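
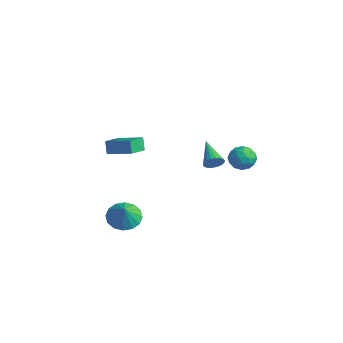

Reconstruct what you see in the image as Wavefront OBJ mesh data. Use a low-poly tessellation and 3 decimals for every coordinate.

v 1.367 1.899 -0.576
v 1.713 2.282 -0.214
v -0.147 2.501 0.236
v 1.662 2.434 -0.421
v 1.56 2.494 -0.655
v 1.425 2.451 -0.875
v 1.28 2.312 -1.044
v 1.15 2.103 -1.131
v 1.057 1.858 -1.123
v 1.018 1.62 -1.02
v 1.039 1.431 -0.84
v 1.117 1.322 -0.615
v 1.238 1.314 -0.383
v 1.381 1.406 -0.184
v 1.522 1.584 -0.053
v 1.636 1.817 -0.013
v 1.704 2.063 -0.07
v -0.83 -2.76 -4.334
v -0.164 -3.316 -4.907
v -0.21 -3.16 -3.226
v 0.064 -2.831 -4.86
v 0.053 -2.326 -4.671
v -0.195 -1.939 -4.392
v -0.614 -1.771 -4.098
v -1.09 -1.868 -3.866
v -1.496 -2.205 -3.76
v -1.724 -2.69 -3.807
v -1.713 -3.194 -3.996
v -1.464 -3.582 -4.275
v -1.046 -3.75 -4.569
v -0.57 -3.653 -4.801
v 0.239 -4.579 2.077
v -0.105 -4.428 2.862
v -0.265 -3.356 1.619
v -0.609 -3.204 2.404
v 1.549 -3.876 2.516
v 1.205 -3.724 3.301
v 1.045 -2.652 2.058
v 0.701 -2.501 2.843
v 1.008 4.77 -1.071
v 1.748 4.52 -1.482
v 0.872 3.46 -0.518
v 1.612 3.21 -0.929
v 1.651 3.786 -0.26
v 1.735 4.595 -0.602
v 0.885 3.385 -1.398
v 0.969 4.194 -1.74
v 1.672 3.664 -1.684
v 2.146 3.911 -0.981
v 0.474 4.069 -1.019
v 0.948 4.316 -0.316
v 1.39 4.76 -1.325
v 1.23 3.22 -0.675
v 1.253 3.558 -0.282
v 1.688 3.411 -0.523
v 1.382 4.805 -0.808
v 1.818 4.657 -1.05
v 1.761 4.226 -0.331
v 0.802 3.323 -0.95
v 1.238 3.175 -1.192
v 0.932 4.569 -1.477
v 1.367 4.422 -1.718
v 0.859 3.754 -1.669
v 1.78 4.11 -1.686
v 1.701 3.339 -1.36
v 1.273 3.442 -1.636
v 1.322 3.918 -1.837
v 2.059 4.255 -1.272
v 1.979 3.485 -0.947
v 2.002 3.824 -0.554
v 2.051 4.3 -0.755
v 2.014 3.752 -1.391
v 0.641 4.495 -1.053
v 0.561 3.725 -0.728
v 0.569 3.68 -1.245
v 0.618 4.156 -1.446
v 0.919 4.641 -0.64
v 0.84 3.87 -0.314
v 1.298 4.062 -0.163
v 1.347 4.538 -0.364
v 0.606 4.228 -0.609
f 2 1 4
f 2 4 3
f 4 1 5
f 4 5 3
f 5 1 6
f 5 6 3
f 6 1 7
f 6 7 3
f 7 1 8
f 7 8 3
f 8 1 9
f 8 9 3
f 9 1 10
f 9 10 3
f 10 1 11
f 10 11 3
f 11 1 12
f 11 12 3
f 12 1 13
f 12 13 3
f 13 1 14
f 13 14 3
f 14 1 15
f 14 15 3
f 15 1 16
f 15 16 3
f 16 1 17
f 16 17 3
f 17 1 2
f 17 2 3
f 19 18 21
f 19 21 20
f 21 18 22
f 21 22 20
f 22 18 23
f 22 23 20
f 23 18 24
f 23 24 20
f 24 18 25
f 24 25 20
f 25 18 26
f 25 26 20
f 26 18 27
f 26 27 20
f 27 18 28
f 27 28 20
f 28 18 29
f 28 29 20
f 29 18 30
f 29 30 20
f 30 18 31
f 30 31 20
f 31 18 19
f 31 19 20
f 33 35 32
f 36 33 32
f 32 35 34
f 34 36 32
f 33 39 35
f 37 33 36
f 37 39 33
f 35 39 34
f 38 36 34
f 34 39 38
f 38 37 36
f 39 37 38
f 40 77 56
f 77 51 80
f 56 80 45
f 77 80 56
f 40 56 52
f 56 45 57
f 52 57 41
f 56 57 52
f 40 52 61
f 52 41 62
f 61 62 47
f 52 62 61
f 40 61 73
f 61 47 76
f 73 76 50
f 61 76 73
f 40 73 77
f 73 50 81
f 77 81 51
f 73 81 77
f 41 57 68
f 57 45 71
f 68 71 49
f 57 71 68
f 45 80 58
f 80 51 79
f 58 79 44
f 80 79 58
f 51 81 78
f 81 50 74
f 78 74 42
f 81 74 78
f 50 76 75
f 76 47 63
f 75 63 46
f 76 63 75
f 47 62 67
f 62 41 64
f 67 64 48
f 62 64 67
f 43 69 55
f 69 49 70
f 55 70 44
f 69 70 55
f 43 55 53
f 55 44 54
f 53 54 42
f 55 54 53
f 43 53 60
f 53 42 59
f 60 59 46
f 53 59 60
f 43 60 65
f 60 46 66
f 65 66 48
f 60 66 65
f 43 65 69
f 65 48 72
f 69 72 49
f 65 72 69
f 44 70 58
f 70 49 71
f 58 71 45
f 70 71 58
f 42 54 78
f 54 44 79
f 78 79 51
f 54 79 78
f 46 59 75
f 59 42 74
f 75 74 50
f 59 74 75
f 48 66 67
f 66 46 63
f 67 63 47
f 66 63 67
f 49 72 68
f 72 48 64
f 68 64 41
f 72 64 68



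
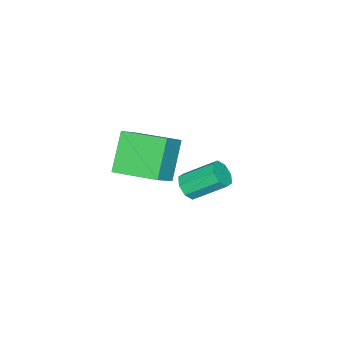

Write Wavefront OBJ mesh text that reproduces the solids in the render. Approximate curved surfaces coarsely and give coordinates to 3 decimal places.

v -1.472 -1.309 -3.701
v -2.715 -1.657 -2.213
v -1.73 0.669 -3.453
v -2.973 0.32 -1.965
v -0.347 -1.28 -2.755
v -1.59 -1.629 -1.267
v -0.605 0.697 -2.507
v -1.848 0.349 -1.019
v 1.229 3.211 -0.261
v 1.562 3.615 -0.574
v 1.045 4.773 0.368
v 0.711 4.369 0.681
v 1.132 3.565 -0.749
v 0.614 4.722 0.194
v 0.758 3.307 -0.638
v 0.241 4.465 0.305
v 0.66 2.994 -0.306
v 0.143 4.151 0.637
v 0.895 2.807 0.052
v 0.378 3.965 0.994
v 1.326 2.858 0.226
v 0.808 4.015 1.169
v 1.699 3.115 0.115
v 1.182 4.273 1.058
v 1.797 3.429 -0.217
v 1.28 4.586 0.726
f 2 4 1
f 5 2 1
f 1 4 3
f 3 5 1
f 2 8 4
f 6 2 5
f 6 8 2
f 4 8 3
f 7 5 3
f 3 8 7
f 7 6 5
f 8 6 7
f 10 9 13
f 10 13 11
f 11 13 14
f 11 14 12
f 13 9 15
f 13 15 14
f 14 15 16
f 14 16 12
f 15 9 17
f 15 17 16
f 16 17 18
f 16 18 12
f 17 9 19
f 17 19 18
f 18 19 20
f 18 20 12
f 19 9 21
f 19 21 20
f 20 21 22
f 20 22 12
f 21 9 23
f 21 23 22
f 22 23 24
f 22 24 12
f 23 9 25
f 23 25 24
f 24 25 26
f 24 26 12
f 25 9 10
f 25 10 26
f 26 10 11
f 26 11 12



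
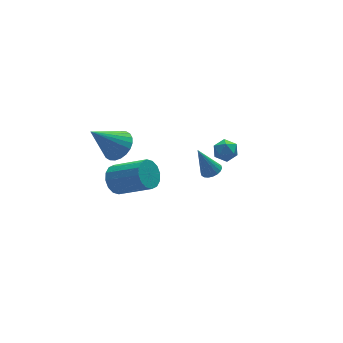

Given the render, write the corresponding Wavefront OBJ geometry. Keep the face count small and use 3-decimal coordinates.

v -2.975 -3.01 -0.331
v -2.339 -2.781 -0.758
v -1.208 -3.981 0.283
v -1.845 -4.21 0.711
v -2.354 -2.518 -0.439
v -1.223 -3.718 0.602
v -2.535 -2.387 -0.09
v -1.404 -3.587 0.951
v -2.834 -2.422 0.194
v -1.703 -3.622 1.235
v -3.171 -2.615 0.337
v -2.04 -3.815 1.378
v -3.456 -2.914 0.302
v -2.325 -4.114 1.343
v -3.612 -3.239 0.097
v -2.481 -4.439 1.138
v -3.597 -3.502 -0.222
v -2.466 -4.702 0.819
v -3.416 -3.633 -0.571
v -2.285 -4.833 0.47
v -3.117 -3.598 -0.855
v -1.986 -4.798 0.186
v -2.78 -3.405 -0.998
v -1.649 -4.605 0.043
v -2.495 -3.106 -0.963
v -1.364 -4.306 0.078
v 3.166 -0.466 -4.576
v 3.627 -0.709 -4.345
v 2.594 -0.074 -3.024
v 3.701 -0.468 -4.378
v 3.669 -0.228 -4.451
v 3.537 -0.034 -4.548
v 3.332 0.074 -4.651
v 3.094 0.075 -4.739
v 2.87 -0.031 -4.795
v 2.705 -0.223 -4.807
v 2.632 -0.464 -4.774
v 2.664 -0.704 -4.701
v 2.796 -0.898 -4.604
v 3.001 -1.006 -4.501
v 3.239 -1.007 -4.413
v 3.462 -0.901 -4.357
v 3.254 -0.515 -2.549
v 3.915 -0.323 -2.458
v 3.585 -1.317 -3.262
v 4.246 -1.125 -3.171
v 3.898 -1.429 -2.653
v 3.694 -0.933 -2.212
v 3.806 -0.707 -3.508
v 3.602 -0.211 -3.067
v 4.256 -0.442 -3.051
v 4.313 -0.888 -2.522
v 3.187 -0.752 -3.198
v 3.244 -1.198 -2.669
v -2.227 -1.505 0.604
v -1.728 -2.055 1.076
v -3.533 -1.395 2.116
v -1.597 -1.751 1.167
v -1.562 -1.409 1.172
v -1.628 -1.082 1.091
v -1.786 -0.82 0.936
v -2.011 -0.662 0.73
v -2.268 -0.632 0.505
v -2.52 -0.735 0.295
v -2.727 -0.956 0.133
v -2.858 -1.26 0.042
v -2.893 -1.601 0.037
v -2.826 -1.928 0.118
v -2.669 -2.191 0.273
v -2.444 -2.349 0.479
v -2.186 -2.379 0.704
v -1.935 -2.275 0.914
f 2 1 5
f 2 5 3
f 3 5 6
f 3 6 4
f 5 1 7
f 5 7 6
f 6 7 8
f 6 8 4
f 7 1 9
f 7 9 8
f 8 9 10
f 8 10 4
f 9 1 11
f 9 11 10
f 10 11 12
f 10 12 4
f 11 1 13
f 11 13 12
f 12 13 14
f 12 14 4
f 13 1 15
f 13 15 14
f 14 15 16
f 14 16 4
f 15 1 17
f 15 17 16
f 16 17 18
f 16 18 4
f 17 1 19
f 17 19 18
f 18 19 20
f 18 20 4
f 19 1 21
f 19 21 20
f 20 21 22
f 20 22 4
f 21 1 23
f 21 23 22
f 22 23 24
f 22 24 4
f 23 1 25
f 23 25 24
f 24 25 26
f 24 26 4
f 25 1 2
f 25 2 26
f 26 2 3
f 26 3 4
f 28 27 30
f 28 30 29
f 30 27 31
f 30 31 29
f 31 27 32
f 31 32 29
f 32 27 33
f 32 33 29
f 33 27 34
f 33 34 29
f 34 27 35
f 34 35 29
f 35 27 36
f 35 36 29
f 36 27 37
f 36 37 29
f 37 27 38
f 37 38 29
f 38 27 39
f 38 39 29
f 39 27 40
f 39 40 29
f 40 27 41
f 40 41 29
f 41 27 42
f 41 42 29
f 42 27 28
f 42 28 29
f 43 54 48
f 43 48 44
f 43 44 50
f 43 50 53
f 43 53 54
f 44 48 52
f 48 54 47
f 54 53 45
f 53 50 49
f 50 44 51
f 46 52 47
f 46 47 45
f 46 45 49
f 46 49 51
f 46 51 52
f 47 52 48
f 45 47 54
f 49 45 53
f 51 49 50
f 52 51 44
f 56 55 58
f 56 58 57
f 58 55 59
f 58 59 57
f 59 55 60
f 59 60 57
f 60 55 61
f 60 61 57
f 61 55 62
f 61 62 57
f 62 55 63
f 62 63 57
f 63 55 64
f 63 64 57
f 64 55 65
f 64 65 57
f 65 55 66
f 65 66 57
f 66 55 67
f 66 67 57
f 67 55 68
f 67 68 57
f 68 55 69
f 68 69 57
f 69 55 70
f 69 70 57
f 70 55 71
f 70 71 57
f 71 55 72
f 71 72 57
f 72 55 56
f 72 56 57



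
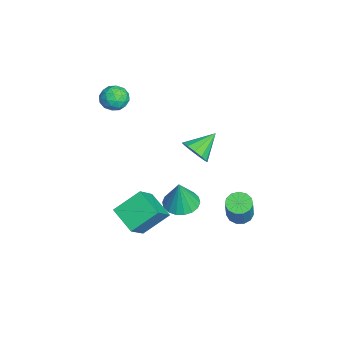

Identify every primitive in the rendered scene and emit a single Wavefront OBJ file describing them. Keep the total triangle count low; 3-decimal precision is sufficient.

v 1.294 4.058 -2.793
v 1.952 4.249 -3.122
v 2.844 4.113 -1.415
v 2.186 3.922 -1.087
v 1.769 4.616 -2.997
v 2.66 4.48 -1.29
v 1.435 4.805 -2.807
v 2.326 4.669 -1.101
v 1.056 4.757 -2.613
v 1.948 4.621 -0.907
v 0.753 4.487 -2.476
v 1.644 4.351 -0.77
v 0.622 4.081 -2.44
v 1.513 3.945 -0.734
v 0.704 3.668 -2.516
v 1.595 3.532 -0.81
v 0.974 3.378 -2.68
v 1.865 3.242 -0.974
v 1.345 3.305 -2.88
v 2.237 3.169 -1.173
v 1.7 3.47 -3.052
v 2.592 3.334 -1.346
v 1.927 3.822 -3.142
v 2.818 3.686 -1.436
v -1.489 0.954 -4.266
v -0.494 0.618 -4.475
v -1.131 0.806 -2.334
v -0.443 1.09 -4.449
v -0.599 1.536 -4.386
v -0.931 1.866 -4.299
v -1.373 2.016 -4.206
v -1.838 1.955 -4.125
v -2.234 1.696 -4.071
v -2.483 1.29 -4.056
v -2.534 0.817 -4.083
v -2.378 0.372 -4.146
v -2.046 0.041 -4.233
v -1.604 -0.108 -4.326
v -1.139 -0.047 -4.407
v -0.743 0.212 -4.46
v -2.493 1.733 -0.694
v -1.804 1.696 -0.013
v -3.347 2.947 0.234
v -1.648 2.079 -0.37
v -1.759 2.353 -0.83
v -2.104 2.429 -1.247
v -2.573 2.284 -1.488
v -3.016 1.965 -1.478
v -3.293 1.572 -1.218
v -3.317 1.23 -0.792
v -3.079 1.048 -0.335
v -2.655 1.083 0.008
v -2.18 1.325 0.128
v -0.721 -2.195 -4.364
v 0.465 -2.867 -3.041
v -1.179 -0.693 -3.191
v 0.007 -1.365 -1.868
v 0.613 -1.235 -5.072
v 1.799 -1.907 -3.749
v 0.155 0.267 -3.899
v 1.341 -0.405 -2.576
v -3.742 -1.878 3.498
v -3.005 -2.074 3.013
v -4.035 -3.306 3.627
v -3.298 -3.502 3.142
v -3.214 -3.157 3.974
v -3.033 -2.275 3.894
v -4.007 -3.105 2.746
v -3.826 -2.223 2.666
v -3.168 -2.832 2.548
v -2.678 -2.864 3.307
v -4.362 -2.516 3.333
v -3.872 -2.548 4.092
v -3.348 -1.851 3.244
v -3.692 -3.529 3.396
v -3.643 -3.327 3.885
v -3.209 -3.441 3.6
v -3.364 -1.969 3.762
v -2.931 -2.084 3.477
v -3.054 -2.72 4.042
v -4.109 -3.296 3.163
v -3.676 -3.411 2.878
v -3.831 -1.939 3.04
v -3.397 -2.053 2.755
v -3.986 -2.66 2.598
v -3.01 -2.411 2.686
v -3.183 -3.251 2.762
v -3.6 -3.018 2.529
v -3.493 -2.499 2.482
v -2.722 -2.43 3.132
v -2.894 -3.269 3.208
v -2.845 -3.067 3.697
v -2.739 -2.548 3.65
v -2.818 -2.876 2.859
v -4.146 -2.111 3.432
v -4.318 -2.95 3.508
v -4.301 -2.832 2.99
v -4.195 -2.313 2.943
v -3.857 -2.129 3.878
v -4.03 -2.969 3.954
v -3.547 -2.881 4.158
v -3.44 -2.362 4.111
v -4.222 -2.504 3.781
f 2 1 5
f 2 5 3
f 3 5 6
f 3 6 4
f 5 1 7
f 5 7 6
f 6 7 8
f 6 8 4
f 7 1 9
f 7 9 8
f 8 9 10
f 8 10 4
f 9 1 11
f 9 11 10
f 10 11 12
f 10 12 4
f 11 1 13
f 11 13 12
f 12 13 14
f 12 14 4
f 13 1 15
f 13 15 14
f 14 15 16
f 14 16 4
f 15 1 17
f 15 17 16
f 16 17 18
f 16 18 4
f 17 1 19
f 17 19 18
f 18 19 20
f 18 20 4
f 19 1 21
f 19 21 20
f 20 21 22
f 20 22 4
f 21 1 23
f 21 23 22
f 22 23 24
f 22 24 4
f 23 1 2
f 23 2 24
f 24 2 3
f 24 3 4
f 26 25 28
f 26 28 27
f 28 25 29
f 28 29 27
f 29 25 30
f 29 30 27
f 30 25 31
f 30 31 27
f 31 25 32
f 31 32 27
f 32 25 33
f 32 33 27
f 33 25 34
f 33 34 27
f 34 25 35
f 34 35 27
f 35 25 36
f 35 36 27
f 36 25 37
f 36 37 27
f 37 25 38
f 37 38 27
f 38 25 39
f 38 39 27
f 39 25 40
f 39 40 27
f 40 25 26
f 40 26 27
f 42 41 44
f 42 44 43
f 44 41 45
f 44 45 43
f 45 41 46
f 45 46 43
f 46 41 47
f 46 47 43
f 47 41 48
f 47 48 43
f 48 41 49
f 48 49 43
f 49 41 50
f 49 50 43
f 50 41 51
f 50 51 43
f 51 41 52
f 51 52 43
f 52 41 53
f 52 53 43
f 53 41 42
f 53 42 43
f 55 57 54
f 58 55 54
f 54 57 56
f 56 58 54
f 55 61 57
f 59 55 58
f 59 61 55
f 57 61 56
f 60 58 56
f 56 61 60
f 60 59 58
f 61 59 60
f 62 99 78
f 99 73 102
f 78 102 67
f 99 102 78
f 62 78 74
f 78 67 79
f 74 79 63
f 78 79 74
f 62 74 83
f 74 63 84
f 83 84 69
f 74 84 83
f 62 83 95
f 83 69 98
f 95 98 72
f 83 98 95
f 62 95 99
f 95 72 103
f 99 103 73
f 95 103 99
f 63 79 90
f 79 67 93
f 90 93 71
f 79 93 90
f 67 102 80
f 102 73 101
f 80 101 66
f 102 101 80
f 73 103 100
f 103 72 96
f 100 96 64
f 103 96 100
f 72 98 97
f 98 69 85
f 97 85 68
f 98 85 97
f 69 84 89
f 84 63 86
f 89 86 70
f 84 86 89
f 65 91 77
f 91 71 92
f 77 92 66
f 91 92 77
f 65 77 75
f 77 66 76
f 75 76 64
f 77 76 75
f 65 75 82
f 75 64 81
f 82 81 68
f 75 81 82
f 65 82 87
f 82 68 88
f 87 88 70
f 82 88 87
f 65 87 91
f 87 70 94
f 91 94 71
f 87 94 91
f 66 92 80
f 92 71 93
f 80 93 67
f 92 93 80
f 64 76 100
f 76 66 101
f 100 101 73
f 76 101 100
f 68 81 97
f 81 64 96
f 97 96 72
f 81 96 97
f 70 88 89
f 88 68 85
f 89 85 69
f 88 85 89
f 71 94 90
f 94 70 86
f 90 86 63
f 94 86 90



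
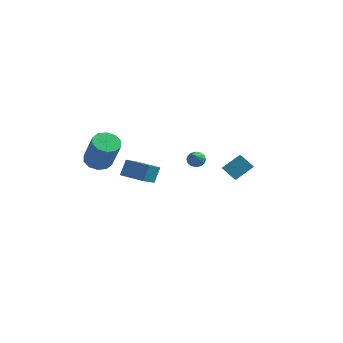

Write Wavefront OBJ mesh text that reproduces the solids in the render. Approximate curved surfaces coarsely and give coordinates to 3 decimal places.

v 3.922 1.507 -0.209
v 3.182 1.49 0.449
v 3.481 2.282 -0.684
v 2.742 2.265 -0.026
v 4.538 2.295 0.506
v 3.799 2.278 1.164
v 4.098 3.07 0.031
v 3.358 3.053 0.689
v -3.465 0.302 -0.077
v -3.107 -0.315 -0.417
v -2.277 -0.799 1.338
v -2.635 -0.182 1.677
v -2.809 0.07 -0.451
v -1.979 -0.413 1.303
v -2.762 0.544 -0.343
v -1.932 0.06 1.411
v -2.983 0.925 -0.134
v -2.153 0.442 1.621
v -3.388 1.068 0.098
v -2.558 0.585 1.852
v -3.823 0.919 0.262
v -2.993 0.435 2.017
v -4.121 0.533 0.297
v -3.291 0.05 2.051
v -4.168 0.06 0.189
v -3.338 -0.424 1.943
v -3.947 -0.322 -0.021
v -3.117 -0.805 1.734
v -3.542 -0.465 -0.252
v -2.712 -0.948 1.502
v -3.406 3.702 -2.949
v -3.304 2.297 -2.11
v -3.341 4.253 -2.033
v -3.239 2.847 -1.195
v -2.021 3.733 -3.065
v -1.919 2.327 -2.227
v -1.956 4.283 -2.15
v -1.854 2.878 -1.311
v -0.024 4.754 -1.257
v 0.457 4.949 -1.234
v 0.544 3.206 -0.023
v 0.325 5.064 -1.029
v 0.1 5.096 -0.885
v -0.158 5.036 -0.841
v -0.381 4.901 -0.908
v -0.508 4.726 -1.069
v -0.506 4.559 -1.28
v -0.374 4.444 -1.485
v -0.149 4.413 -1.628
v 0.11 4.472 -1.673
v 0.332 4.608 -1.605
v 0.46 4.782 -1.445
f 2 4 1
f 5 2 1
f 1 4 3
f 3 5 1
f 2 8 4
f 6 2 5
f 6 8 2
f 4 8 3
f 7 5 3
f 3 8 7
f 7 6 5
f 8 6 7
f 10 9 13
f 10 13 11
f 11 13 14
f 11 14 12
f 13 9 15
f 13 15 14
f 14 15 16
f 14 16 12
f 15 9 17
f 15 17 16
f 16 17 18
f 16 18 12
f 17 9 19
f 17 19 18
f 18 19 20
f 18 20 12
f 19 9 21
f 19 21 20
f 20 21 22
f 20 22 12
f 21 9 23
f 21 23 22
f 22 23 24
f 22 24 12
f 23 9 25
f 23 25 24
f 24 25 26
f 24 26 12
f 25 9 27
f 25 27 26
f 26 27 28
f 26 28 12
f 27 9 29
f 27 29 28
f 28 29 30
f 28 30 12
f 29 9 10
f 29 10 30
f 30 10 11
f 30 11 12
f 32 34 31
f 35 32 31
f 31 34 33
f 33 35 31
f 32 38 34
f 36 32 35
f 36 38 32
f 34 38 33
f 37 35 33
f 33 38 37
f 37 36 35
f 38 36 37
f 40 39 42
f 40 42 41
f 42 39 43
f 42 43 41
f 43 39 44
f 43 44 41
f 44 39 45
f 44 45 41
f 45 39 46
f 45 46 41
f 46 39 47
f 46 47 41
f 47 39 48
f 47 48 41
f 48 39 49
f 48 49 41
f 49 39 50
f 49 50 41
f 50 39 51
f 50 51 41
f 51 39 52
f 51 52 41
f 52 39 40
f 52 40 41



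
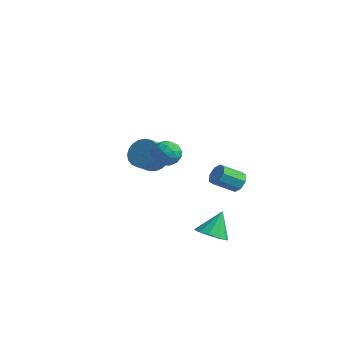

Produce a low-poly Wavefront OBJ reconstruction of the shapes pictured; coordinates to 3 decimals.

v 3.739 -0.461 -3.9
v 4.571 -0.801 -3.661
v 3.701 0.401 -2.54
v 4.664 -0.364 -3.935
v 4.462 0.042 -4.198
v 4.032 0.288 -4.366
v 3.508 0.297 -4.387
v 3.058 0.065 -4.252
v 2.824 -0.334 -4.006
v 2.881 -0.773 -3.726
v 3.21 -1.113 -3.501
v 3.707 -1.246 -3.403
v 4.215 -1.13 -3.462
v -3.015 2.017 -1.756
v -2.248 2.42 -1.277
v -2.178 1.466 -0.585
v -2.945 1.063 -1.064
v -2.568 2.556 -1.057
v -2.498 1.603 -0.365
v -2.965 2.6 -0.957
v -2.895 1.646 -0.266
v -3.371 2.542 -0.996
v -3.301 1.589 -0.304
v -3.715 2.394 -1.166
v -3.645 1.44 -0.474
v -3.938 2.18 -1.438
v -3.869 1.227 -0.746
v -4.002 1.938 -1.765
v -3.932 0.985 -1.073
v -3.894 1.71 -2.091
v -3.825 0.756 -1.399
v -3.635 1.535 -2.358
v -3.566 0.581 -1.666
v -3.269 1.443 -2.521
v -3.199 0.489 -1.83
v -2.858 1.45 -2.553
v -2.789 0.497 -1.861
v -2.475 1.556 -2.446
v -2.406 0.602 -1.754
v -2.185 1.741 -2.22
v -2.115 0.787 -1.528
v -2.038 1.973 -1.913
v -1.969 1.02 -1.222
v -2.061 2.214 -1.58
v -1.991 1.26 -0.888
v 1.642 3.677 -2.478
v 2.25 3.585 -2.165
v 1.686 2.51 -1.389
v 1.078 2.603 -1.702
v 1.942 3.93 -1.911
v 1.378 2.856 -1.134
v 1.458 4.127 -1.989
v 0.895 3.053 -1.212
v 1.082 4.061 -2.353
v 0.519 2.987 -1.577
v 1.034 3.77 -2.791
v 0.47 2.695 -2.015
v 1.342 3.424 -3.046
v 0.778 2.35 -2.269
v 1.825 3.227 -2.968
v 1.262 2.153 -2.191
v 2.201 3.293 -2.603
v 1.638 2.219 -1.827
v 2.111 -2.224 2.333
v 2.765 -2.107 1.852
v 2.775 -3.153 3.008
v 3.429 -3.036 2.527
v 3.199 -2.453 3.057
v 2.789 -1.879 2.639
v 2.751 -3.381 2.221
v 2.341 -2.807 1.803
v 3.16 -2.822 1.782
v 3.437 -2.248 2.299
v 2.103 -3.012 2.561
v 2.38 -2.438 3.078
v 2.379 -2.084 2.033
v 3.161 -3.176 2.827
v 3.026 -2.833 3.138
v 3.41 -2.764 2.855
v 2.394 -1.95 2.496
v 2.778 -1.881 2.213
v 3.033 -2.084 2.921
v 2.762 -3.379 2.647
v 3.146 -3.31 2.364
v 2.13 -2.496 2.005
v 2.514 -2.427 1.722
v 2.507 -3.176 1.939
v 2.996 -2.435 1.709
v 3.387 -2.981 2.107
v 2.988 -3.184 1.927
v 2.747 -2.847 1.681
v 3.159 -2.098 2.013
v 3.55 -2.644 2.41
v 3.415 -2.301 2.721
v 3.173 -1.964 2.476
v 3.392 -2.518 1.972
v 1.99 -2.616 2.45
v 2.381 -3.162 2.847
v 2.367 -3.296 2.384
v 2.125 -2.959 2.139
v 2.153 -2.279 2.753
v 2.544 -2.825 3.151
v 2.793 -2.413 3.179
v 2.552 -2.076 2.933
v 2.148 -2.742 2.888
f 2 1 4
f 2 4 3
f 4 1 5
f 4 5 3
f 5 1 6
f 5 6 3
f 6 1 7
f 6 7 3
f 7 1 8
f 7 8 3
f 8 1 9
f 8 9 3
f 9 1 10
f 9 10 3
f 10 1 11
f 10 11 3
f 11 1 12
f 11 12 3
f 12 1 13
f 12 13 3
f 13 1 2
f 13 2 3
f 15 14 18
f 15 18 16
f 16 18 19
f 16 19 17
f 18 14 20
f 18 20 19
f 19 20 21
f 19 21 17
f 20 14 22
f 20 22 21
f 21 22 23
f 21 23 17
f 22 14 24
f 22 24 23
f 23 24 25
f 23 25 17
f 24 14 26
f 24 26 25
f 25 26 27
f 25 27 17
f 26 14 28
f 26 28 27
f 27 28 29
f 27 29 17
f 28 14 30
f 28 30 29
f 29 30 31
f 29 31 17
f 30 14 32
f 30 32 31
f 31 32 33
f 31 33 17
f 32 14 34
f 32 34 33
f 33 34 35
f 33 35 17
f 34 14 36
f 34 36 35
f 35 36 37
f 35 37 17
f 36 14 38
f 36 38 37
f 37 38 39
f 37 39 17
f 38 14 40
f 38 40 39
f 39 40 41
f 39 41 17
f 40 14 42
f 40 42 41
f 41 42 43
f 41 43 17
f 42 14 44
f 42 44 43
f 43 44 45
f 43 45 17
f 44 14 15
f 44 15 45
f 45 15 16
f 45 16 17
f 47 46 50
f 47 50 48
f 48 50 51
f 48 51 49
f 50 46 52
f 50 52 51
f 51 52 53
f 51 53 49
f 52 46 54
f 52 54 53
f 53 54 55
f 53 55 49
f 54 46 56
f 54 56 55
f 55 56 57
f 55 57 49
f 56 46 58
f 56 58 57
f 57 58 59
f 57 59 49
f 58 46 60
f 58 60 59
f 59 60 61
f 59 61 49
f 60 46 62
f 60 62 61
f 61 62 63
f 61 63 49
f 62 46 47
f 62 47 63
f 63 47 48
f 63 48 49
f 64 101 80
f 101 75 104
f 80 104 69
f 101 104 80
f 64 80 76
f 80 69 81
f 76 81 65
f 80 81 76
f 64 76 85
f 76 65 86
f 85 86 71
f 76 86 85
f 64 85 97
f 85 71 100
f 97 100 74
f 85 100 97
f 64 97 101
f 97 74 105
f 101 105 75
f 97 105 101
f 65 81 92
f 81 69 95
f 92 95 73
f 81 95 92
f 69 104 82
f 104 75 103
f 82 103 68
f 104 103 82
f 75 105 102
f 105 74 98
f 102 98 66
f 105 98 102
f 74 100 99
f 100 71 87
f 99 87 70
f 100 87 99
f 71 86 91
f 86 65 88
f 91 88 72
f 86 88 91
f 67 93 79
f 93 73 94
f 79 94 68
f 93 94 79
f 67 79 77
f 79 68 78
f 77 78 66
f 79 78 77
f 67 77 84
f 77 66 83
f 84 83 70
f 77 83 84
f 67 84 89
f 84 70 90
f 89 90 72
f 84 90 89
f 67 89 93
f 89 72 96
f 93 96 73
f 89 96 93
f 68 94 82
f 94 73 95
f 82 95 69
f 94 95 82
f 66 78 102
f 78 68 103
f 102 103 75
f 78 103 102
f 70 83 99
f 83 66 98
f 99 98 74
f 83 98 99
f 72 90 91
f 90 70 87
f 91 87 71
f 90 87 91
f 73 96 92
f 96 72 88
f 92 88 65
f 96 88 92



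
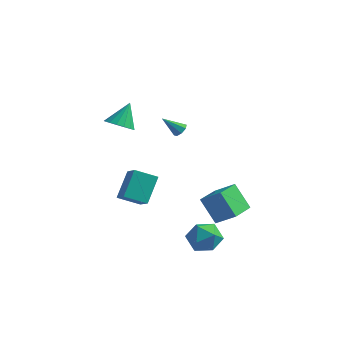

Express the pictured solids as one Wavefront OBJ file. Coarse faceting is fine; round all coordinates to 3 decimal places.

v -3.089 0.14 -3.699
v -3.152 1.61 -2.186
v -4.105 1.051 -4.626
v -4.168 2.521 -3.114
v -1.852 0.859 -4.346
v -1.915 2.329 -2.834
v -2.868 1.77 -5.274
v -2.931 3.24 -3.761
v -1.358 4.121 0.523
v -0.919 3.995 0.847
v -2.302 3.539 1.577
v -1.073 4.387 0.926
v -1.394 4.623 0.769
v -1.694 4.566 0.468
v -1.797 4.248 0.2
v -1.643 3.856 0.121
v -1.322 3.619 0.278
v -1.022 3.677 0.579
v 2.169 -0.077 -2.231
v 3.444 0.005 -1.3
v 2.231 1.705 -2.474
v 3.505 1.788 -1.543
v 3.315 -0.328 -3.777
v 4.589 -0.245 -2.846
v 3.376 1.455 -4.02
v 4.651 1.537 -3.089
v -2.697 -0.949 3.173
v -1.924 -0.529 2.787
v -2.563 0.109 4.587
v -2.275 -0.277 2.632
v -2.723 -0.179 2.6
v -3.165 -0.257 2.7
v -3.499 -0.493 2.908
v -3.65 -0.834 3.177
v -3.582 -1.201 3.445
v -3.311 -1.51 3.651
v -2.9 -1.691 3.747
v -2.442 -1.701 3.712
v -2.042 -1.539 3.553
v -1.793 -1.242 3.308
v -1.75 -0.878 3.031
v 2.834 -1.85 -3.144
v 3.603 -1.323 -3.846
v 3.717 -3.497 -3.414
v 4.486 -2.97 -4.116
v 4.489 -2.743 -2.971
v 3.943 -1.725 -2.804
v 3.377 -3.095 -4.456
v 2.831 -2.077 -4.289
v 3.939 -2.092 -4.656
v 4.626 -1.874 -3.739
v 2.694 -2.946 -3.521
v 3.381 -2.728 -2.604
f 2 4 1
f 5 2 1
f 1 4 3
f 3 5 1
f 2 8 4
f 6 2 5
f 6 8 2
f 4 8 3
f 7 5 3
f 3 8 7
f 7 6 5
f 8 6 7
f 10 9 12
f 10 12 11
f 12 9 13
f 12 13 11
f 13 9 14
f 13 14 11
f 14 9 15
f 14 15 11
f 15 9 16
f 15 16 11
f 16 9 17
f 16 17 11
f 17 9 18
f 17 18 11
f 18 9 10
f 18 10 11
f 20 22 19
f 23 20 19
f 19 22 21
f 21 23 19
f 20 26 22
f 24 20 23
f 24 26 20
f 22 26 21
f 25 23 21
f 21 26 25
f 25 24 23
f 26 24 25
f 28 27 30
f 28 30 29
f 30 27 31
f 30 31 29
f 31 27 32
f 31 32 29
f 32 27 33
f 32 33 29
f 33 27 34
f 33 34 29
f 34 27 35
f 34 35 29
f 35 27 36
f 35 36 29
f 36 27 37
f 36 37 29
f 37 27 38
f 37 38 29
f 38 27 39
f 38 39 29
f 39 27 40
f 39 40 29
f 40 27 41
f 40 41 29
f 41 27 28
f 41 28 29
f 42 53 47
f 42 47 43
f 42 43 49
f 42 49 52
f 42 52 53
f 43 47 51
f 47 53 46
f 53 52 44
f 52 49 48
f 49 43 50
f 45 51 46
f 45 46 44
f 45 44 48
f 45 48 50
f 45 50 51
f 46 51 47
f 44 46 53
f 48 44 52
f 50 48 49
f 51 50 43



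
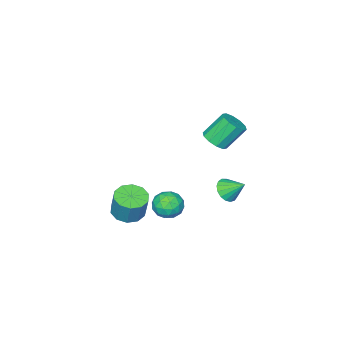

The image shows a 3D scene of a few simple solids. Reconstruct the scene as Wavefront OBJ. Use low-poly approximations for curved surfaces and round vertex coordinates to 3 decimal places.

v 1.607 -2.749 -4.81
v 2.343 -2.071 -5.13
v 2.569 -1.534 -3.469
v 1.833 -2.211 -3.15
v 1.769 -1.768 -5.15
v 1.995 -1.231 -3.489
v 1.134 -1.84 -5.04
v 1.36 -1.303 -3.379
v 0.679 -2.258 -4.843
v 0.905 -1.721 -3.182
v 0.579 -2.864 -4.633
v 0.805 -2.327 -2.972
v 0.871 -3.426 -4.491
v 1.097 -2.889 -2.83
v 1.445 -3.729 -4.471
v 1.671 -3.192 -2.81
v 2.08 -3.657 -4.581
v 2.306 -3.12 -2.92
v 2.535 -3.239 -4.778
v 2.761 -2.702 -3.117
v 2.635 -2.633 -4.988
v 2.861 -2.096 -3.327
v 1.519 1.524 -2.829
v 2.214 1.548 -2.112
v 1.346 -0.068 -2.608
v 2.041 -0.044 -1.891
v 1.152 0.387 -1.74
v 1.259 1.371 -1.877
v 2.301 0.109 -2.843
v 2.408 1.093 -2.98
v 2.697 0.674 -2.121
v 1.987 0.846 -1.439
v 1.573 0.634 -3.281
v 0.863 0.806 -2.599
v 1.882 1.676 -2.49
v 1.678 -0.196 -2.23
v 1.156 0.058 -2.141
v 1.565 0.072 -1.72
v 1.32 1.571 -2.352
v 1.729 1.586 -1.93
v 1.105 0.903 -1.712
v 1.831 -0.106 -2.79
v 2.24 -0.091 -2.368
v 1.995 1.408 -3
v 2.404 1.422 -2.579
v 2.455 0.577 -3.008
v 2.574 1.176 -2.073
v 2.472 0.24 -1.943
v 2.625 0.33 -2.503
v 2.688 0.909 -2.584
v 2.157 1.277 -1.673
v 2.055 0.341 -1.543
v 1.533 0.595 -1.454
v 1.596 1.173 -1.535
v 2.441 0.763 -1.678
v 1.505 1.139 -3.177
v 1.403 0.203 -3.047
v 1.964 0.307 -3.185
v 2.027 0.885 -3.266
v 1.088 1.24 -2.777
v 0.986 0.304 -2.647
v 0.872 0.571 -2.136
v 0.935 1.15 -2.217
v 1.119 0.717 -3.042
v -1.583 2.152 -2.115
v -0.946 2.609 -2.443
v -1.897 3.228 -1.225
v -1.266 2.708 -2.674
v -1.658 2.679 -2.778
v -2.033 2.53 -2.729
v -2.306 2.294 -2.54
v -2.412 2.026 -2.253
v -2.329 1.786 -1.935
v -2.075 1.631 -1.658
v -1.709 1.595 -1.485
v -1.313 1.687 -1.457
v -0.98 1.885 -1.579
v -0.785 2.145 -1.824
v -0.772 2.406 -2.136
v -0.689 1.968 2.472
v -0.139 2.622 2.568
v -1.1 3.226 3.964
v -1.651 2.572 3.868
v -0.523 2.778 2.236
v -1.485 3.382 3.632
v -0.971 2.625 1.994
v -1.932 3.229 3.39
v -1.311 2.221 1.934
v -2.273 2.825 3.331
v -1.414 1.72 2.08
v -2.375 2.324 3.477
v -1.24 1.314 2.376
v -2.201 1.918 3.772
v -0.855 1.158 2.708
v -1.817 1.762 4.104
v -0.408 1.311 2.95
v -1.369 1.915 4.346
v -0.067 1.715 3.009
v -1.029 2.319 4.406
v 0.035 2.216 2.863
v -0.926 2.82 4.26
f 2 1 5
f 2 5 3
f 3 5 6
f 3 6 4
f 5 1 7
f 5 7 6
f 6 7 8
f 6 8 4
f 7 1 9
f 7 9 8
f 8 9 10
f 8 10 4
f 9 1 11
f 9 11 10
f 10 11 12
f 10 12 4
f 11 1 13
f 11 13 12
f 12 13 14
f 12 14 4
f 13 1 15
f 13 15 14
f 14 15 16
f 14 16 4
f 15 1 17
f 15 17 16
f 16 17 18
f 16 18 4
f 17 1 19
f 17 19 18
f 18 19 20
f 18 20 4
f 19 1 21
f 19 21 20
f 20 21 22
f 20 22 4
f 21 1 2
f 21 2 22
f 22 2 3
f 22 3 4
f 23 60 39
f 60 34 63
f 39 63 28
f 60 63 39
f 23 39 35
f 39 28 40
f 35 40 24
f 39 40 35
f 23 35 44
f 35 24 45
f 44 45 30
f 35 45 44
f 23 44 56
f 44 30 59
f 56 59 33
f 44 59 56
f 23 56 60
f 56 33 64
f 60 64 34
f 56 64 60
f 24 40 51
f 40 28 54
f 51 54 32
f 40 54 51
f 28 63 41
f 63 34 62
f 41 62 27
f 63 62 41
f 34 64 61
f 64 33 57
f 61 57 25
f 64 57 61
f 33 59 58
f 59 30 46
f 58 46 29
f 59 46 58
f 30 45 50
f 45 24 47
f 50 47 31
f 45 47 50
f 26 52 38
f 52 32 53
f 38 53 27
f 52 53 38
f 26 38 36
f 38 27 37
f 36 37 25
f 38 37 36
f 26 36 43
f 36 25 42
f 43 42 29
f 36 42 43
f 26 43 48
f 43 29 49
f 48 49 31
f 43 49 48
f 26 48 52
f 48 31 55
f 52 55 32
f 48 55 52
f 27 53 41
f 53 32 54
f 41 54 28
f 53 54 41
f 25 37 61
f 37 27 62
f 61 62 34
f 37 62 61
f 29 42 58
f 42 25 57
f 58 57 33
f 42 57 58
f 31 49 50
f 49 29 46
f 50 46 30
f 49 46 50
f 32 55 51
f 55 31 47
f 51 47 24
f 55 47 51
f 66 65 68
f 66 68 67
f 68 65 69
f 68 69 67
f 69 65 70
f 69 70 67
f 70 65 71
f 70 71 67
f 71 65 72
f 71 72 67
f 72 65 73
f 72 73 67
f 73 65 74
f 73 74 67
f 74 65 75
f 74 75 67
f 75 65 76
f 75 76 67
f 76 65 77
f 76 77 67
f 77 65 78
f 77 78 67
f 78 65 79
f 78 79 67
f 79 65 66
f 79 66 67
f 81 80 84
f 81 84 82
f 82 84 85
f 82 85 83
f 84 80 86
f 84 86 85
f 85 86 87
f 85 87 83
f 86 80 88
f 86 88 87
f 87 88 89
f 87 89 83
f 88 80 90
f 88 90 89
f 89 90 91
f 89 91 83
f 90 80 92
f 90 92 91
f 91 92 93
f 91 93 83
f 92 80 94
f 92 94 93
f 93 94 95
f 93 95 83
f 94 80 96
f 94 96 95
f 95 96 97
f 95 97 83
f 96 80 98
f 96 98 97
f 97 98 99
f 97 99 83
f 98 80 100
f 98 100 99
f 99 100 101
f 99 101 83
f 100 80 81
f 100 81 101
f 101 81 82
f 101 82 83



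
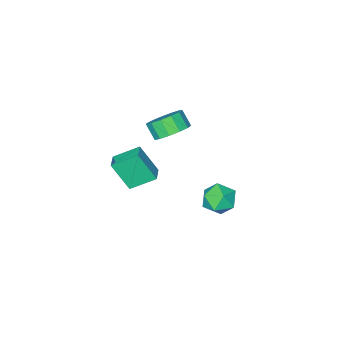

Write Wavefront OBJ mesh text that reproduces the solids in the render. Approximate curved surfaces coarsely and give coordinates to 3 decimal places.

v -0.34 3.64 1.005
v 0.258 2.793 0.773
v -1.338 3.307 -0.353
v -0.74 2.46 -0.585
v -1.354 2.456 0.282
v -0.736 2.662 1.121
v -0.344 3.438 -0.701
v 0.274 3.644 0.138
v 0.256 2.669 -0.281
v -0.368 2.062 0.326
v -0.712 4.038 0.094
v -1.336 3.431 0.701
v -0.977 -1.348 2.445
v -0.268 -1.951 1.896
v -0.275 -2.695 2.706
v -0.983 -2.092 3.255
v 0.06 -1.575 2.245
v 0.054 -2.319 3.054
v 0.059 -1.127 2.657
v 0.053 -1.871 3.466
v -0.271 -0.749 3.001
v -0.277 -1.493 3.811
v -0.825 -0.561 3.17
v -0.831 -1.306 3.979
v -1.427 -0.623 3.108
v -1.433 -1.368 3.917
v -1.886 -0.915 2.836
v -1.893 -1.66 3.645
v -2.057 -1.345 2.439
v -2.063 -2.089 3.249
v -1.884 -1.775 2.045
v -1.891 -2.52 2.855
v -1.424 -2.07 1.778
v -1.43 -2.814 2.587
v -0.822 -2.135 1.722
v -0.828 -2.88 2.532
v -0.173 -4.002 -3.163
v -1.358 -3.087 -2.296
v 0.544 -3.242 -2.984
v -0.641 -2.327 -2.118
v 0.381 -4.933 -1.422
v -0.804 -4.018 -0.556
v 1.098 -4.173 -1.244
v -0.087 -3.258 -0.377
f 1 12 6
f 1 6 2
f 1 2 8
f 1 8 11
f 1 11 12
f 2 6 10
f 6 12 5
f 12 11 3
f 11 8 7
f 8 2 9
f 4 10 5
f 4 5 3
f 4 3 7
f 4 7 9
f 4 9 10
f 5 10 6
f 3 5 12
f 7 3 11
f 9 7 8
f 10 9 2
f 14 13 17
f 14 17 15
f 15 17 18
f 15 18 16
f 17 13 19
f 17 19 18
f 18 19 20
f 18 20 16
f 19 13 21
f 19 21 20
f 20 21 22
f 20 22 16
f 21 13 23
f 21 23 22
f 22 23 24
f 22 24 16
f 23 13 25
f 23 25 24
f 24 25 26
f 24 26 16
f 25 13 27
f 25 27 26
f 26 27 28
f 26 28 16
f 27 13 29
f 27 29 28
f 28 29 30
f 28 30 16
f 29 13 31
f 29 31 30
f 30 31 32
f 30 32 16
f 31 13 33
f 31 33 32
f 32 33 34
f 32 34 16
f 33 13 35
f 33 35 34
f 34 35 36
f 34 36 16
f 35 13 14
f 35 14 36
f 36 14 15
f 36 15 16
f 38 40 37
f 41 38 37
f 37 40 39
f 39 41 37
f 38 44 40
f 42 38 41
f 42 44 38
f 40 44 39
f 43 41 39
f 39 44 43
f 43 42 41
f 44 42 43



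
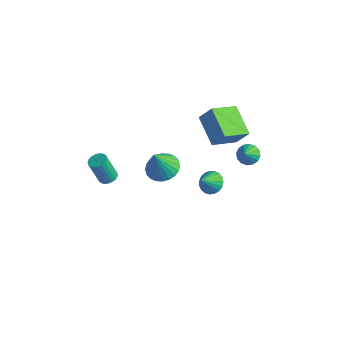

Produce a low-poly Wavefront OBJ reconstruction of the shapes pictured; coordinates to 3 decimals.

v -2.608 1.778 -2.705
v -1.665 1.339 -2.851
v -2.652 1.082 -0.915
v -1.56 1.708 -2.705
v -1.615 2.087 -2.56
v -1.82 2.418 -2.436
v -2.146 2.653 -2.353
v -2.542 2.754 -2.324
v -2.948 2.706 -2.352
v -3.302 2.517 -2.435
v -3.55 2.216 -2.558
v -3.655 1.847 -2.704
v -3.6 1.469 -2.85
v -3.395 1.137 -2.973
v -3.069 0.902 -3.056
v -2.673 0.801 -3.086
v -2.267 0.849 -3.057
v -1.913 1.038 -2.975
v -0.283 3.415 -3.866
v 0.092 2.887 -4.336
v -0.317 2.545 -2.914
v 0.347 3.04 -4.186
v 0.493 3.258 -3.982
v 0.505 3.503 -3.757
v 0.381 3.733 -3.551
v 0.142 3.908 -3.399
v -0.17 3.998 -3.328
v -0.502 3.987 -3.35
v -0.796 3.877 -3.461
v -1.001 3.688 -3.642
v -1.082 3.451 -3.862
v -1.025 3.209 -4.082
v -0.839 3.002 -4.265
v -0.557 2.866 -4.378
v -0.228 2.826 -4.403
v -2.935 -2.391 -0.41
v -2.398 -2.588 -0.312
v -2.829 -2.965 1.288
v -3.365 -2.769 1.19
v -2.378 -2.355 -0.252
v -2.809 -2.733 1.349
v -2.454 -2.129 -0.219
v -2.885 -2.506 1.382
v -2.613 -1.948 -0.219
v -3.044 -2.325 1.381
v -2.828 -1.843 -0.253
v -3.259 -2.221 1.348
v -3.062 -1.834 -0.313
v -3.492 -2.211 1.288
v -3.273 -1.921 -0.39
v -3.704 -2.298 1.21
v -3.426 -2.089 -0.471
v -3.856 -2.466 1.129
v -3.494 -2.309 -0.541
v -3.924 -2.687 1.059
v -3.465 -2.544 -0.589
v -3.896 -2.921 1.012
v -3.344 -2.752 -0.606
v -3.775 -3.13 0.995
v -3.153 -2.898 -0.589
v -3.584 -3.275 1.012
v -2.924 -2.956 -0.541
v -3.355 -3.334 1.06
v -2.697 -2.917 -0.47
v -3.128 -3.294 1.13
v -2.511 -2.787 -0.389
v -2.941 -3.164 1.211
v 2.746 3.015 1.52
v 3.033 2.574 1.073
v 2.994 2.365 2.32
v 3.297 2.793 1.169
v 3.415 3.072 1.359
v 3.353 3.335 1.592
v 3.128 3.513 1.806
v 2.801 3.557 1.943
v 2.46 3.456 1.966
v 2.195 3.236 1.87
v 2.078 2.958 1.68
v 2.139 2.694 1.447
v 2.364 2.516 1.234
v 2.691 2.472 1.097
v 1.667 1.139 3.168
v 0.023 1.912 3.981
v 2.06 2.77 2.412
v 0.416 3.543 3.225
v 2.324 1.457 4.195
v 0.68 2.23 5.008
v 2.717 3.088 3.439
v 1.073 3.861 4.252
f 2 1 4
f 2 4 3
f 4 1 5
f 4 5 3
f 5 1 6
f 5 6 3
f 6 1 7
f 6 7 3
f 7 1 8
f 7 8 3
f 8 1 9
f 8 9 3
f 9 1 10
f 9 10 3
f 10 1 11
f 10 11 3
f 11 1 12
f 11 12 3
f 12 1 13
f 12 13 3
f 13 1 14
f 13 14 3
f 14 1 15
f 14 15 3
f 15 1 16
f 15 16 3
f 16 1 17
f 16 17 3
f 17 1 18
f 17 18 3
f 18 1 2
f 18 2 3
f 20 19 22
f 20 22 21
f 22 19 23
f 22 23 21
f 23 19 24
f 23 24 21
f 24 19 25
f 24 25 21
f 25 19 26
f 25 26 21
f 26 19 27
f 26 27 21
f 27 19 28
f 27 28 21
f 28 19 29
f 28 29 21
f 29 19 30
f 29 30 21
f 30 19 31
f 30 31 21
f 31 19 32
f 31 32 21
f 32 19 33
f 32 33 21
f 33 19 34
f 33 34 21
f 34 19 35
f 34 35 21
f 35 19 20
f 35 20 21
f 37 36 40
f 37 40 38
f 38 40 41
f 38 41 39
f 40 36 42
f 40 42 41
f 41 42 43
f 41 43 39
f 42 36 44
f 42 44 43
f 43 44 45
f 43 45 39
f 44 36 46
f 44 46 45
f 45 46 47
f 45 47 39
f 46 36 48
f 46 48 47
f 47 48 49
f 47 49 39
f 48 36 50
f 48 50 49
f 49 50 51
f 49 51 39
f 50 36 52
f 50 52 51
f 51 52 53
f 51 53 39
f 52 36 54
f 52 54 53
f 53 54 55
f 53 55 39
f 54 36 56
f 54 56 55
f 55 56 57
f 55 57 39
f 56 36 58
f 56 58 57
f 57 58 59
f 57 59 39
f 58 36 60
f 58 60 59
f 59 60 61
f 59 61 39
f 60 36 62
f 60 62 61
f 61 62 63
f 61 63 39
f 62 36 64
f 62 64 63
f 63 64 65
f 63 65 39
f 64 36 66
f 64 66 65
f 65 66 67
f 65 67 39
f 66 36 37
f 66 37 67
f 67 37 38
f 67 38 39
f 69 68 71
f 69 71 70
f 71 68 72
f 71 72 70
f 72 68 73
f 72 73 70
f 73 68 74
f 73 74 70
f 74 68 75
f 74 75 70
f 75 68 76
f 75 76 70
f 76 68 77
f 76 77 70
f 77 68 78
f 77 78 70
f 78 68 79
f 78 79 70
f 79 68 80
f 79 80 70
f 80 68 81
f 80 81 70
f 81 68 69
f 81 69 70
f 83 85 82
f 86 83 82
f 82 85 84
f 84 86 82
f 83 89 85
f 87 83 86
f 87 89 83
f 85 89 84
f 88 86 84
f 84 89 88
f 88 87 86
f 89 87 88



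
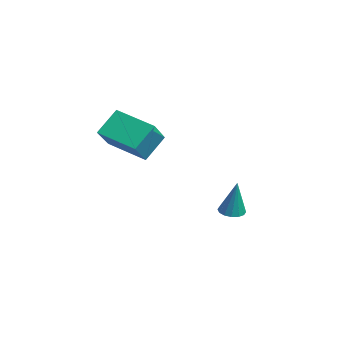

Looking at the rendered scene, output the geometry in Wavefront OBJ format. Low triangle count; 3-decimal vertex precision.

v 3.295 -4.762 2.071
v 2.906 -3.827 3.123
v 2.165 -3.998 0.974
v 1.777 -3.063 2.026
v 4.683 -3.537 1.494
v 4.295 -2.602 2.546
v 3.554 -2.773 0.397
v 3.165 -1.838 1.449
v 1.803 1.594 -3.758
v 2.374 1.389 -3.884
v 2.237 1.686 -1.942
v 2.394 1.709 -3.905
v 2.255 1.998 -3.887
v 1.996 2.178 -3.834
v 1.684 2.202 -3.761
v 1.404 2.063 -3.687
v 1.231 1.799 -3.632
v 1.212 1.479 -3.611
v 1.35 1.19 -3.63
v 1.61 1.01 -3.683
v 1.922 0.985 -3.756
v 2.201 1.124 -3.83
f 2 4 1
f 5 2 1
f 1 4 3
f 3 5 1
f 2 8 4
f 6 2 5
f 6 8 2
f 4 8 3
f 7 5 3
f 3 8 7
f 7 6 5
f 8 6 7
f 10 9 12
f 10 12 11
f 12 9 13
f 12 13 11
f 13 9 14
f 13 14 11
f 14 9 15
f 14 15 11
f 15 9 16
f 15 16 11
f 16 9 17
f 16 17 11
f 17 9 18
f 17 18 11
f 18 9 19
f 18 19 11
f 19 9 20
f 19 20 11
f 20 9 21
f 20 21 11
f 21 9 22
f 21 22 11
f 22 9 10
f 22 10 11



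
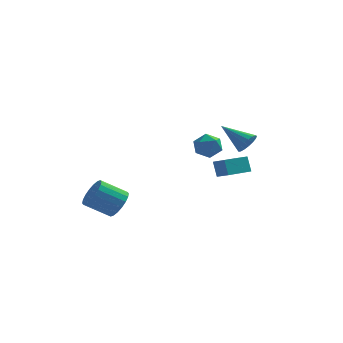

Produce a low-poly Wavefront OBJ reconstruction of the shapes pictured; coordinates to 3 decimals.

v -3.056 -3.77 -4.267
v -2.5 -4.478 -3.748
v -4.007 -4.919 -2.733
v -4.564 -4.21 -3.253
v -2.441 -4.095 -3.495
v -3.949 -4.536 -2.48
v -2.504 -3.648 -3.394
v -4.012 -4.088 -2.38
v -2.677 -3.225 -3.467
v -4.185 -3.665 -2.452
v -2.924 -2.909 -3.698
v -4.432 -3.35 -2.684
v -3.198 -2.764 -4.042
v -4.706 -3.205 -3.027
v -3.444 -2.819 -4.431
v -4.952 -3.259 -3.416
v -3.613 -3.061 -4.787
v -5.12 -3.502 -3.772
v -3.671 -3.444 -5.04
v -5.179 -3.885 -4.025
v -3.608 -3.892 -5.14
v -5.116 -4.332 -4.126
v -3.435 -4.315 -5.068
v -4.943 -4.755 -4.053
v -3.188 -4.63 -4.836
v -4.696 -5.071 -3.822
v -2.914 -4.775 -4.493
v -4.422 -5.216 -3.478
v -2.668 -4.721 -4.104
v -4.176 -5.161 -3.089
v 2.552 -2.89 -1.963
v 2.26 -2.552 -0.926
v 3.683 -1.547 -2.083
v 3.391 -1.209 -1.045
v 3.309 -3.491 -1.555
v 3.017 -3.153 -0.517
v 4.44 -2.148 -1.674
v 4.148 -1.81 -0.637
v 3.677 1.366 -0.762
v 4.022 1.085 -0.061
v 1.963 2.014 0.342
v 4.149 1.461 -0.086
v 4.167 1.815 -0.265
v 4.074 2.066 -0.558
v 3.889 2.157 -0.898
v 3.656 2.067 -1.206
v 3.428 1.816 -1.413
v 3.257 1.462 -1.471
v 3.182 1.086 -1.367
v 3.221 0.774 -1.123
v 3.364 0.598 -0.798
v 3.579 0.598 -0.463
v 3.817 0.773 -0.198
v 0.251 4.308 -2.683
v 0.555 4.776 -1.829
v 1.105 2.964 -2.251
v 1.409 3.432 -1.397
v 0.432 3.162 -1.51
v -0.096 3.992 -1.777
v 1.756 3.748 -2.303
v 1.228 4.578 -2.57
v 1.485 4.429 -1.594
v 0.667 4.067 -1.104
v 0.993 3.673 -2.976
v 0.175 3.311 -2.486
f 2 1 5
f 2 5 3
f 3 5 6
f 3 6 4
f 5 1 7
f 5 7 6
f 6 7 8
f 6 8 4
f 7 1 9
f 7 9 8
f 8 9 10
f 8 10 4
f 9 1 11
f 9 11 10
f 10 11 12
f 10 12 4
f 11 1 13
f 11 13 12
f 12 13 14
f 12 14 4
f 13 1 15
f 13 15 14
f 14 15 16
f 14 16 4
f 15 1 17
f 15 17 16
f 16 17 18
f 16 18 4
f 17 1 19
f 17 19 18
f 18 19 20
f 18 20 4
f 19 1 21
f 19 21 20
f 20 21 22
f 20 22 4
f 21 1 23
f 21 23 22
f 22 23 24
f 22 24 4
f 23 1 25
f 23 25 24
f 24 25 26
f 24 26 4
f 25 1 27
f 25 27 26
f 26 27 28
f 26 28 4
f 27 1 29
f 27 29 28
f 28 29 30
f 28 30 4
f 29 1 2
f 29 2 30
f 30 2 3
f 30 3 4
f 32 34 31
f 35 32 31
f 31 34 33
f 33 35 31
f 32 38 34
f 36 32 35
f 36 38 32
f 34 38 33
f 37 35 33
f 33 38 37
f 37 36 35
f 38 36 37
f 40 39 42
f 40 42 41
f 42 39 43
f 42 43 41
f 43 39 44
f 43 44 41
f 44 39 45
f 44 45 41
f 45 39 46
f 45 46 41
f 46 39 47
f 46 47 41
f 47 39 48
f 47 48 41
f 48 39 49
f 48 49 41
f 49 39 50
f 49 50 41
f 50 39 51
f 50 51 41
f 51 39 52
f 51 52 41
f 52 39 53
f 52 53 41
f 53 39 40
f 53 40 41
f 54 65 59
f 54 59 55
f 54 55 61
f 54 61 64
f 54 64 65
f 55 59 63
f 59 65 58
f 65 64 56
f 64 61 60
f 61 55 62
f 57 63 58
f 57 58 56
f 57 56 60
f 57 60 62
f 57 62 63
f 58 63 59
f 56 58 65
f 60 56 64
f 62 60 61
f 63 62 55



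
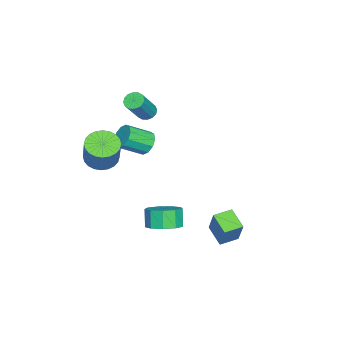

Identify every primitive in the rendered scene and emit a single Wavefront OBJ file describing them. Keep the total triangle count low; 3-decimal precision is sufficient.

v 2.504 -3.266 -0.176
v 3.248 -3.026 -0.622
v 4.059 -2.654 0.929
v 3.316 -2.894 1.376
v 3.076 -2.721 -0.606
v 3.888 -2.348 0.946
v 2.818 -2.498 -0.524
v 3.629 -2.125 1.028
v 2.511 -2.392 -0.389
v 3.322 -2.019 1.162
v 2.204 -2.419 -0.222
v 3.015 -2.047 1.33
v 1.942 -2.576 -0.048
v 2.753 -2.203 1.504
v 1.766 -2.837 0.107
v 2.577 -2.464 1.659
v 1.702 -3.164 0.219
v 2.513 -2.791 1.771
v 1.761 -3.506 0.271
v 2.572 -3.134 1.822
v 1.932 -3.812 0.254
v 2.744 -3.439 1.806
v 2.191 -4.035 0.172
v 3.002 -3.662 1.724
v 2.498 -4.141 0.038
v 3.309 -3.768 1.589
v 2.805 -4.113 -0.13
v 3.616 -3.741 1.422
v 3.067 -3.957 -0.304
v 3.878 -3.584 1.248
v 3.243 -3.696 -0.459
v 4.054 -3.323 1.093
v 3.307 -3.369 -0.571
v 4.118 -2.996 0.981
v 2.601 2.296 -4.211
v 3.221 2.694 -2.757
v 1.908 3.038 -4.118
v 2.528 3.436 -2.665
v 3.372 3.084 -4.755
v 3.992 3.482 -3.302
v 2.679 3.826 -4.663
v 3.299 4.224 -3.209
v -2.725 -2.601 -0.028
v -2.421 -2.97 -0.339
v -1.231 -3.267 1.177
v -1.535 -2.899 1.488
v -2.295 -2.707 -0.386
v -1.105 -3.005 1.129
v -2.284 -2.417 -0.338
v -1.094 -2.714 1.178
v -2.391 -2.175 -0.206
v -1.201 -2.473 1.309
v -2.588 -2.048 -0.027
v -1.398 -2.345 1.489
v -2.821 -2.069 0.152
v -1.631 -2.367 1.668
v -3.029 -2.233 0.283
v -1.839 -2.53 1.799
v -3.155 -2.495 0.331
v -1.965 -2.793 1.846
v -3.166 -2.786 0.282
v -1.976 -3.083 1.798
v -3.059 -3.027 0.151
v -1.869 -3.325 1.666
v -2.862 -3.155 -0.029
v -1.672 -3.452 1.487
v -2.629 -3.133 -0.208
v -1.439 -3.431 1.308
v -1.008 -2.056 -1.245
v -0.797 -2.386 -1.884
v -0.08 -3.455 -1.094
v -0.292 -3.124 -0.455
v -0.47 -2.08 -1.766
v 0.247 -3.148 -0.976
v -0.348 -1.764 -1.449
v 0.368 -2.832 -0.659
v -0.479 -1.56 -1.054
v 0.238 -2.628 -0.264
v -0.812 -1.545 -0.732
v -0.095 -2.613 0.058
v -1.22 -1.725 -0.606
v -0.503 -2.794 0.184
v -1.547 -2.032 -0.724
v -0.83 -3.1 0.066
v -1.668 -2.348 -1.041
v -0.952 -3.416 -0.251
v -1.538 -2.552 -1.436
v -0.821 -3.62 -0.646
v -1.205 -2.567 -1.758
v -0.488 -3.635 -0.968
v 3.834 0.387 -3.664
v 4.294 1.118 -3.293
v 3.806 0.943 -2.345
v 3.346 0.213 -2.716
v 3.735 1.314 -3.544
v 3.248 1.14 -2.596
v 3.223 1.077 -3.851
v 2.735 0.902 -2.903
v 2.996 0.517 -4.071
v 2.509 0.342 -3.123
v 3.161 -0.104 -4.1
v 2.674 -0.279 -3.152
v 3.641 -0.495 -3.926
v 3.154 -0.67 -2.978
v 4.211 -0.473 -3.629
v 3.724 -0.648 -2.681
v 4.604 -0.048 -3.348
v 4.117 -0.223 -2.4
v 4.637 0.58 -3.216
v 4.15 0.405 -2.268
f 2 1 5
f 2 5 3
f 3 5 6
f 3 6 4
f 5 1 7
f 5 7 6
f 6 7 8
f 6 8 4
f 7 1 9
f 7 9 8
f 8 9 10
f 8 10 4
f 9 1 11
f 9 11 10
f 10 11 12
f 10 12 4
f 11 1 13
f 11 13 12
f 12 13 14
f 12 14 4
f 13 1 15
f 13 15 14
f 14 15 16
f 14 16 4
f 15 1 17
f 15 17 16
f 16 17 18
f 16 18 4
f 17 1 19
f 17 19 18
f 18 19 20
f 18 20 4
f 19 1 21
f 19 21 20
f 20 21 22
f 20 22 4
f 21 1 23
f 21 23 22
f 22 23 24
f 22 24 4
f 23 1 25
f 23 25 24
f 24 25 26
f 24 26 4
f 25 1 27
f 25 27 26
f 26 27 28
f 26 28 4
f 27 1 29
f 27 29 28
f 28 29 30
f 28 30 4
f 29 1 31
f 29 31 30
f 30 31 32
f 30 32 4
f 31 1 33
f 31 33 32
f 32 33 34
f 32 34 4
f 33 1 2
f 33 2 34
f 34 2 3
f 34 3 4
f 36 38 35
f 39 36 35
f 35 38 37
f 37 39 35
f 36 42 38
f 40 36 39
f 40 42 36
f 38 42 37
f 41 39 37
f 37 42 41
f 41 40 39
f 42 40 41
f 44 43 47
f 44 47 45
f 45 47 48
f 45 48 46
f 47 43 49
f 47 49 48
f 48 49 50
f 48 50 46
f 49 43 51
f 49 51 50
f 50 51 52
f 50 52 46
f 51 43 53
f 51 53 52
f 52 53 54
f 52 54 46
f 53 43 55
f 53 55 54
f 54 55 56
f 54 56 46
f 55 43 57
f 55 57 56
f 56 57 58
f 56 58 46
f 57 43 59
f 57 59 58
f 58 59 60
f 58 60 46
f 59 43 61
f 59 61 60
f 60 61 62
f 60 62 46
f 61 43 63
f 61 63 62
f 62 63 64
f 62 64 46
f 63 43 65
f 63 65 64
f 64 65 66
f 64 66 46
f 65 43 67
f 65 67 66
f 66 67 68
f 66 68 46
f 67 43 44
f 67 44 68
f 68 44 45
f 68 45 46
f 70 69 73
f 70 73 71
f 71 73 74
f 71 74 72
f 73 69 75
f 73 75 74
f 74 75 76
f 74 76 72
f 75 69 77
f 75 77 76
f 76 77 78
f 76 78 72
f 77 69 79
f 77 79 78
f 78 79 80
f 78 80 72
f 79 69 81
f 79 81 80
f 80 81 82
f 80 82 72
f 81 69 83
f 81 83 82
f 82 83 84
f 82 84 72
f 83 69 85
f 83 85 84
f 84 85 86
f 84 86 72
f 85 69 87
f 85 87 86
f 86 87 88
f 86 88 72
f 87 69 89
f 87 89 88
f 88 89 90
f 88 90 72
f 89 69 70
f 89 70 90
f 90 70 71
f 90 71 72
f 92 91 95
f 92 95 93
f 93 95 96
f 93 96 94
f 95 91 97
f 95 97 96
f 96 97 98
f 96 98 94
f 97 91 99
f 97 99 98
f 98 99 100
f 98 100 94
f 99 91 101
f 99 101 100
f 100 101 102
f 100 102 94
f 101 91 103
f 101 103 102
f 102 103 104
f 102 104 94
f 103 91 105
f 103 105 104
f 104 105 106
f 104 106 94
f 105 91 107
f 105 107 106
f 106 107 108
f 106 108 94
f 107 91 109
f 107 109 108
f 108 109 110
f 108 110 94
f 109 91 92
f 109 92 110
f 110 92 93
f 110 93 94



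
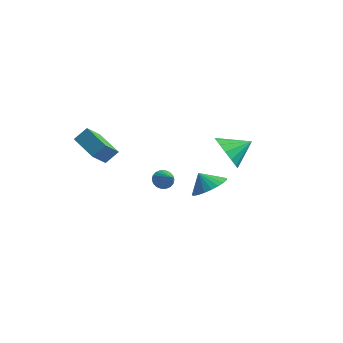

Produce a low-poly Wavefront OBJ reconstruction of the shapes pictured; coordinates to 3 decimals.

v -0.209 1.28 -2.409
v 0.694 1.461 -1.883
v -0.671 0.92 -1.491
v 0.501 1.823 -1.838
v 0.199 2.104 -1.88
v -0.164 2.258 -2.003
v -0.534 2.264 -2.187
v -0.855 2.12 -2.405
v -1.077 1.849 -2.624
v -1.167 1.491 -2.81
v -1.111 1.1 -2.935
v -0.918 0.738 -2.98
v -0.616 0.457 -2.938
v -0.253 0.303 -2.816
v 0.117 0.297 -2.632
v 0.438 0.44 -2.413
v 0.66 0.712 -2.195
v 0.75 1.07 -2.009
v 0.997 -2.629 -0.577
v 1.27 -2.384 -1.052
v 2.003 -2.831 -0.103
v 1.235 -2.175 -0.889
v 1.153 -2.056 -0.664
v 1.04 -2.051 -0.422
v 0.919 -2.16 -0.211
v 0.813 -2.362 -0.072
v 0.743 -2.617 -0.033
v 0.724 -2.874 -0.102
v 0.759 -3.083 -0.265
v 0.841 -3.202 -0.49
v 0.954 -3.207 -0.732
v 1.075 -3.098 -0.943
v 1.181 -2.896 -1.082
v 1.251 -2.641 -1.121
v 3.462 -0.686 1.493
v 4.115 -0.504 0.64
v 4.058 0.426 2.187
v 3.655 -0.194 0.54
v 3.142 -0.016 0.695
v 2.715 -0.018 1.064
v 2.489 -0.199 1.548
v 2.523 -0.51 2.017
v 2.809 -0.868 2.346
v 3.269 -1.178 2.446
v 3.782 -1.356 2.291
v 4.209 -1.354 1.922
v 4.435 -1.173 1.438
v 4.401 -0.862 0.969
v -3.741 -4.616 1.249
v -3.438 -4.026 1.958
v -3.904 -3.715 0.569
v -3.601 -3.126 1.278
v -1.919 -4.774 0.602
v -1.616 -4.185 1.311
v -2.082 -3.874 -0.078
v -1.779 -3.284 0.631
f 2 1 4
f 2 4 3
f 4 1 5
f 4 5 3
f 5 1 6
f 5 6 3
f 6 1 7
f 6 7 3
f 7 1 8
f 7 8 3
f 8 1 9
f 8 9 3
f 9 1 10
f 9 10 3
f 10 1 11
f 10 11 3
f 11 1 12
f 11 12 3
f 12 1 13
f 12 13 3
f 13 1 14
f 13 14 3
f 14 1 15
f 14 15 3
f 15 1 16
f 15 16 3
f 16 1 17
f 16 17 3
f 17 1 18
f 17 18 3
f 18 1 2
f 18 2 3
f 20 19 22
f 20 22 21
f 22 19 23
f 22 23 21
f 23 19 24
f 23 24 21
f 24 19 25
f 24 25 21
f 25 19 26
f 25 26 21
f 26 19 27
f 26 27 21
f 27 19 28
f 27 28 21
f 28 19 29
f 28 29 21
f 29 19 30
f 29 30 21
f 30 19 31
f 30 31 21
f 31 19 32
f 31 32 21
f 32 19 33
f 32 33 21
f 33 19 34
f 33 34 21
f 34 19 20
f 34 20 21
f 36 35 38
f 36 38 37
f 38 35 39
f 38 39 37
f 39 35 40
f 39 40 37
f 40 35 41
f 40 41 37
f 41 35 42
f 41 42 37
f 42 35 43
f 42 43 37
f 43 35 44
f 43 44 37
f 44 35 45
f 44 45 37
f 45 35 46
f 45 46 37
f 46 35 47
f 46 47 37
f 47 35 48
f 47 48 37
f 48 35 36
f 48 36 37
f 50 52 49
f 53 50 49
f 49 52 51
f 51 53 49
f 50 56 52
f 54 50 53
f 54 56 50
f 52 56 51
f 55 53 51
f 51 56 55
f 55 54 53
f 56 54 55



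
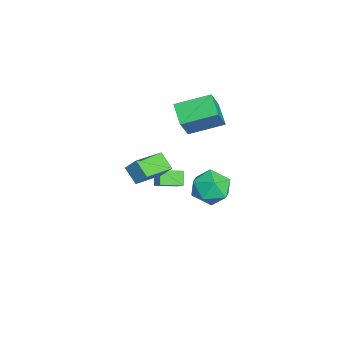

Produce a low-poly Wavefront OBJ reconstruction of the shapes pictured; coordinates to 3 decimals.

v 3.037 -3.924 1.445
v 2.219 -4.462 2.139
v 1.752 -2.522 1.017
v 0.934 -3.06 1.711
v 3.386 -3.34 2.309
v 2.568 -3.878 3.003
v 2.101 -1.938 1.881
v 1.283 -2.476 2.575
v -2.982 -2.72 -3.89
v -3.679 -2.69 -3.174
v -3.313 -1.349 -4.269
v -4.01 -1.319 -3.552
v -2.35 -2.401 -3.288
v -3.047 -2.371 -2.571
v -2.681 -1.03 -3.666
v -3.378 -1 -2.95
v -2.817 -1.171 2.5
v -2.926 0.914 3.162
v -1.571 -0.871 1.76
v -1.679 1.214 2.422
v -1.641 -1.674 4.278
v -1.749 0.411 4.94
v -0.394 -1.374 3.538
v -0.503 0.711 4.2
v 3.087 1.106 1.651
v 4.08 0.8 0.972
v 2.24 -0.66 1.208
v 3.233 -0.966 0.529
v 3.326 -0.885 1.763
v 3.85 0.206 2.037
v 2.47 -0.066 0.143
v 2.994 1.025 0.417
v 3.698 0.075 0.04
v 4.228 -0.43 1.042
v 2.092 0.57 1.138
v 2.622 0.065 2.14
f 2 4 1
f 5 2 1
f 1 4 3
f 3 5 1
f 2 8 4
f 6 2 5
f 6 8 2
f 4 8 3
f 7 5 3
f 3 8 7
f 7 6 5
f 8 6 7
f 10 12 9
f 13 10 9
f 9 12 11
f 11 13 9
f 10 16 12
f 14 10 13
f 14 16 10
f 12 16 11
f 15 13 11
f 11 16 15
f 15 14 13
f 16 14 15
f 18 20 17
f 21 18 17
f 17 20 19
f 19 21 17
f 18 24 20
f 22 18 21
f 22 24 18
f 20 24 19
f 23 21 19
f 19 24 23
f 23 22 21
f 24 22 23
f 25 36 30
f 25 30 26
f 25 26 32
f 25 32 35
f 25 35 36
f 26 30 34
f 30 36 29
f 36 35 27
f 35 32 31
f 32 26 33
f 28 34 29
f 28 29 27
f 28 27 31
f 28 31 33
f 28 33 34
f 29 34 30
f 27 29 36
f 31 27 35
f 33 31 32
f 34 33 26



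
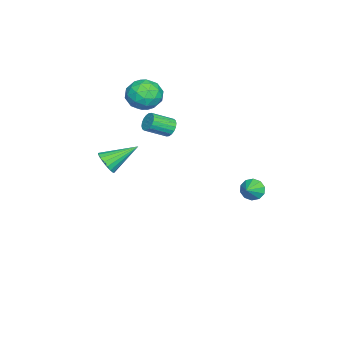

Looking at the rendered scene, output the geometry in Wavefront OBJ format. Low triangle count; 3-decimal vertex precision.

v -3.107 -0.942 3.711
v -2.645 -1.606 2.898
v -3.895 -2.434 4.482
v -3.433 -3.098 3.669
v -2.762 -2.605 4.456
v -2.275 -1.683 3.98
v -4.265 -2.357 3.4
v -3.778 -1.435 2.924
v -3.361 -2.48 2.706
v -2.432 -2.633 3.359
v -4.108 -1.407 4.021
v -3.179 -1.56 4.674
v -2.807 -1.143 3.237
v -3.733 -2.897 4.143
v -3.338 -2.607 4.606
v -3.067 -2.997 4.128
v -2.589 -1.189 3.873
v -2.318 -1.579 3.395
v -2.386 -2.166 4.311
v -4.222 -2.461 3.985
v -3.951 -2.851 3.507
v -3.473 -1.043 3.252
v -3.202 -1.433 2.774
v -4.154 -1.874 3.069
v -2.956 -2.047 2.646
v -3.419 -2.924 3.099
v -3.909 -2.488 2.941
v -3.622 -1.947 2.661
v -2.41 -2.137 3.03
v -2.873 -3.014 3.483
v -2.479 -2.724 3.946
v -2.192 -2.183 3.666
v -2.831 -2.651 2.917
v -3.667 -1.026 3.897
v -4.13 -1.903 4.35
v -4.348 -1.857 3.714
v -4.061 -1.316 3.434
v -3.121 -1.116 4.281
v -3.584 -1.993 4.734
v -2.918 -2.093 4.719
v -2.631 -1.552 4.439
v -3.709 -1.389 4.463
v -0.731 0.271 2.848
v -0.386 0.171 2.342
v 0.316 -0.871 3.027
v -0.029 -0.771 3.532
v -0.239 0.36 2.48
v 0.462 -0.682 3.165
v -0.19 0.531 2.691
v 0.511 -0.51 3.375
v -0.248 0.651 2.932
v 0.453 -0.39 3.617
v -0.402 0.696 3.157
v 0.299 -0.346 3.842
v -0.621 0.656 3.321
v 0.081 -0.385 4.005
v -0.861 0.54 3.391
v -0.16 -0.501 4.075
v -1.076 0.371 3.353
v -0.374 -0.671 4.038
v -1.222 0.182 3.215
v -0.521 -0.86 3.9
v -1.271 0.01 3.005
v -0.57 -1.031 3.689
v -1.213 -0.11 2.763
v -0.512 -1.151 3.448
v -1.059 -0.154 2.538
v -0.358 -1.196 3.223
v -0.841 -0.115 2.375
v -0.139 -1.156 3.059
v -0.6 0.001 2.305
v 0.101 -1.04 2.989
v 3.874 -1.791 2.409
v 4.317 -1.957 3.016
v 3.026 -0.309 3.431
v 4.506 -1.729 2.843
v 4.57 -1.514 2.585
v 4.496 -1.353 2.291
v 4.299 -1.279 2.021
v 4.018 -1.307 1.827
v 3.708 -1.43 1.749
v 3.431 -1.625 1.801
v 3.241 -1.853 1.974
v 3.177 -2.068 2.233
v 3.251 -2.228 2.526
v 3.449 -2.302 2.797
v 3.73 -2.275 2.99
v 4.04 -2.151 3.068
v -4.109 4.052 -3.447
v -3.854 3.658 -4.044
v -3.191 3.928 -2.973
v -3.755 4.111 -4.117
v -3.792 4.542 -3.933
v -3.949 4.786 -3.564
v -4.168 4.749 -3.15
v -4.364 4.446 -2.849
v -4.463 3.992 -2.777
v -4.426 3.562 -2.96
v -4.268 3.318 -3.33
v -4.05 3.355 -3.744
f 1 38 17
f 38 12 41
f 17 41 6
f 38 41 17
f 1 17 13
f 17 6 18
f 13 18 2
f 17 18 13
f 1 13 22
f 13 2 23
f 22 23 8
f 13 23 22
f 1 22 34
f 22 8 37
f 34 37 11
f 22 37 34
f 1 34 38
f 34 11 42
f 38 42 12
f 34 42 38
f 2 18 29
f 18 6 32
f 29 32 10
f 18 32 29
f 6 41 19
f 41 12 40
f 19 40 5
f 41 40 19
f 12 42 39
f 42 11 35
f 39 35 3
f 42 35 39
f 11 37 36
f 37 8 24
f 36 24 7
f 37 24 36
f 8 23 28
f 23 2 25
f 28 25 9
f 23 25 28
f 4 30 16
f 30 10 31
f 16 31 5
f 30 31 16
f 4 16 14
f 16 5 15
f 14 15 3
f 16 15 14
f 4 14 21
f 14 3 20
f 21 20 7
f 14 20 21
f 4 21 26
f 21 7 27
f 26 27 9
f 21 27 26
f 4 26 30
f 26 9 33
f 30 33 10
f 26 33 30
f 5 31 19
f 31 10 32
f 19 32 6
f 31 32 19
f 3 15 39
f 15 5 40
f 39 40 12
f 15 40 39
f 7 20 36
f 20 3 35
f 36 35 11
f 20 35 36
f 9 27 28
f 27 7 24
f 28 24 8
f 27 24 28
f 10 33 29
f 33 9 25
f 29 25 2
f 33 25 29
f 44 43 47
f 44 47 45
f 45 47 48
f 45 48 46
f 47 43 49
f 47 49 48
f 48 49 50
f 48 50 46
f 49 43 51
f 49 51 50
f 50 51 52
f 50 52 46
f 51 43 53
f 51 53 52
f 52 53 54
f 52 54 46
f 53 43 55
f 53 55 54
f 54 55 56
f 54 56 46
f 55 43 57
f 55 57 56
f 56 57 58
f 56 58 46
f 57 43 59
f 57 59 58
f 58 59 60
f 58 60 46
f 59 43 61
f 59 61 60
f 60 61 62
f 60 62 46
f 61 43 63
f 61 63 62
f 62 63 64
f 62 64 46
f 63 43 65
f 63 65 64
f 64 65 66
f 64 66 46
f 65 43 67
f 65 67 66
f 66 67 68
f 66 68 46
f 67 43 69
f 67 69 68
f 68 69 70
f 68 70 46
f 69 43 71
f 69 71 70
f 70 71 72
f 70 72 46
f 71 43 44
f 71 44 72
f 72 44 45
f 72 45 46
f 74 73 76
f 74 76 75
f 76 73 77
f 76 77 75
f 77 73 78
f 77 78 75
f 78 73 79
f 78 79 75
f 79 73 80
f 79 80 75
f 80 73 81
f 80 81 75
f 81 73 82
f 81 82 75
f 82 73 83
f 82 83 75
f 83 73 84
f 83 84 75
f 84 73 85
f 84 85 75
f 85 73 86
f 85 86 75
f 86 73 87
f 86 87 75
f 87 73 88
f 87 88 75
f 88 73 74
f 88 74 75
f 90 89 92
f 90 92 91
f 92 89 93
f 92 93 91
f 93 89 94
f 93 94 91
f 94 89 95
f 94 95 91
f 95 89 96
f 95 96 91
f 96 89 97
f 96 97 91
f 97 89 98
f 97 98 91
f 98 89 99
f 98 99 91
f 99 89 100
f 99 100 91
f 100 89 90
f 100 90 91



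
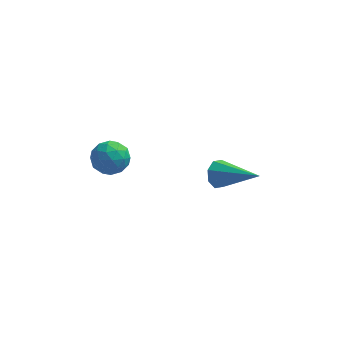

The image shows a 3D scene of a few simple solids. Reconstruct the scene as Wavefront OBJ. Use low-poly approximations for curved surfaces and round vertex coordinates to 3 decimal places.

v -2.204 0.582 -2.258
v -1.626 0.197 -1.931
v -2.954 0.243 -1.329
v -2.376 -0.142 -1.002
v -2.361 0.625 -1.026
v -1.897 0.834 -1.601
v -2.683 -0.394 -1.659
v -2.219 -0.185 -2.234
v -1.922 -0.407 -1.562
v -1.723 0.223 -1.171
v -2.857 0.217 -2.089
v -2.658 0.847 -1.698
v -1.849 0.42 -2.176
v -2.731 0.02 -1.084
v -2.722 0.471 -1.098
v -2.382 0.245 -0.906
v -2.008 0.794 -1.982
v -1.668 0.568 -1.79
v -2.101 0.819 -1.258
v -2.912 -0.128 -1.47
v -2.572 -0.354 -1.278
v -2.198 0.195 -2.354
v -1.858 -0.031 -2.162
v -2.479 -0.379 -2.002
v -1.683 -0.162 -1.767
v -2.124 -0.361 -1.221
v -2.305 -0.509 -1.607
v -2.032 -0.386 -1.945
v -1.566 0.208 -1.537
v -2.007 0.009 -0.991
v -1.998 0.46 -1.005
v -1.725 0.583 -1.343
v -1.74 -0.147 -1.32
v -2.573 0.431 -2.269
v -3.014 0.232 -1.723
v -2.855 -0.143 -1.917
v -2.582 -0.02 -2.255
v -2.456 0.801 -2.039
v -2.897 0.602 -1.493
v -2.548 0.826 -1.315
v -2.275 0.949 -1.653
v -2.84 0.587 -1.94
v 1.444 1.546 -3.383
v 1.808 1.814 -3.822
v 2.996 0.754 -2.577
v 1.75 2.094 -3.434
v 1.513 2.054 -3.016
v 1.235 1.716 -2.813
v 1.08 1.279 -2.944
v 1.137 0.998 -3.331
v 1.375 1.039 -3.749
v 1.653 1.376 -3.952
f 1 38 17
f 38 12 41
f 17 41 6
f 38 41 17
f 1 17 13
f 17 6 18
f 13 18 2
f 17 18 13
f 1 13 22
f 13 2 23
f 22 23 8
f 13 23 22
f 1 22 34
f 22 8 37
f 34 37 11
f 22 37 34
f 1 34 38
f 34 11 42
f 38 42 12
f 34 42 38
f 2 18 29
f 18 6 32
f 29 32 10
f 18 32 29
f 6 41 19
f 41 12 40
f 19 40 5
f 41 40 19
f 12 42 39
f 42 11 35
f 39 35 3
f 42 35 39
f 11 37 36
f 37 8 24
f 36 24 7
f 37 24 36
f 8 23 28
f 23 2 25
f 28 25 9
f 23 25 28
f 4 30 16
f 30 10 31
f 16 31 5
f 30 31 16
f 4 16 14
f 16 5 15
f 14 15 3
f 16 15 14
f 4 14 21
f 14 3 20
f 21 20 7
f 14 20 21
f 4 21 26
f 21 7 27
f 26 27 9
f 21 27 26
f 4 26 30
f 26 9 33
f 30 33 10
f 26 33 30
f 5 31 19
f 31 10 32
f 19 32 6
f 31 32 19
f 3 15 39
f 15 5 40
f 39 40 12
f 15 40 39
f 7 20 36
f 20 3 35
f 36 35 11
f 20 35 36
f 9 27 28
f 27 7 24
f 28 24 8
f 27 24 28
f 10 33 29
f 33 9 25
f 29 25 2
f 33 25 29
f 44 43 46
f 44 46 45
f 46 43 47
f 46 47 45
f 47 43 48
f 47 48 45
f 48 43 49
f 48 49 45
f 49 43 50
f 49 50 45
f 50 43 51
f 50 51 45
f 51 43 52
f 51 52 45
f 52 43 44
f 52 44 45



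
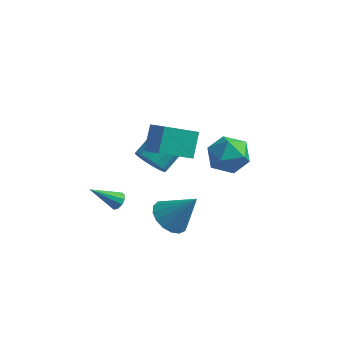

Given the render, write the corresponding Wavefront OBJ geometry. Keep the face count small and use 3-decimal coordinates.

v -1.211 -2.753 -0.422
v -0.95 -2.537 -0.028
v -2.369 -3.447 0.722
v -1.173 -2.327 -0.125
v -1.41 -2.28 -0.337
v -1.572 -2.413 -0.581
v -1.596 -2.676 -0.764
v -1.473 -2.968 -0.817
v -1.25 -3.178 -0.719
v -1.012 -3.225 -0.508
v -0.851 -3.092 -0.264
v -0.827 -2.83 -0.081
v 1.621 -3.142 -0.328
v 2.453 -3.332 -0.94
v 2.859 -2.858 1.268
v 2.387 -2.835 -0.977
v 2.145 -2.408 -0.866
v 1.784 -2.15 -0.631
v 1.385 -2.119 -0.327
v 1.04 -2.322 -0.023
v 0.828 -2.713 0.211
v 0.798 -3.203 0.321
v 0.956 -3.678 0.283
v 1.267 -4.031 0.105
v 1.658 -4.18 -0.173
v 2.042 -4.091 -0.486
v 2.328 -3.785 -0.762
v 2.995 2.377 0.634
v 3.933 1.633 0.576
v 1.967 1.007 1.544
v 2.905 0.263 1.486
v 2.948 1.228 2.196
v 3.583 2.074 1.634
v 2.317 0.566 0.486
v 2.952 1.412 -0.076
v 3.514 0.514 0.484
v 3.904 0.923 1.541
v 1.996 1.717 0.579
v 2.386 2.126 1.636
v -0.648 -0.712 1.929
v -0.746 0.335 3.053
v 0.703 0.383 1.026
v 0.605 1.431 2.15
v 0.355 -1.371 2.63
v 0.257 -0.323 3.754
v 1.706 -0.275 1.727
v 1.608 0.772 2.851
v -1.492 2.123 -1.724
v -0.64 1.674 -1.542
v -0.136 2.948 -0.755
v -0.988 3.397 -0.936
v -0.569 1.918 -1.982
v -0.065 3.191 -1.194
v -0.746 2.216 -2.352
v -0.242 3.49 -1.565
v -1.122 2.49 -2.554
v -0.618 3.764 -1.766
v -1.598 2.665 -2.533
v -1.094 3.939 -1.746
v -2.045 2.695 -2.296
v -1.541 3.969 -1.508
v -2.344 2.572 -1.905
v -1.84 3.846 -1.118
v -2.415 2.329 -1.466
v -1.911 3.602 -0.678
v -2.238 2.03 -1.095
v -1.734 3.304 -0.308
v -1.862 1.756 -0.894
v -1.358 3.03 -0.106
v -1.386 1.581 -0.914
v -0.882 2.855 -0.127
v -0.939 1.551 -1.152
v -0.435 2.825 -0.364
f 2 1 4
f 2 4 3
f 4 1 5
f 4 5 3
f 5 1 6
f 5 6 3
f 6 1 7
f 6 7 3
f 7 1 8
f 7 8 3
f 8 1 9
f 8 9 3
f 9 1 10
f 9 10 3
f 10 1 11
f 10 11 3
f 11 1 12
f 11 12 3
f 12 1 2
f 12 2 3
f 14 13 16
f 14 16 15
f 16 13 17
f 16 17 15
f 17 13 18
f 17 18 15
f 18 13 19
f 18 19 15
f 19 13 20
f 19 20 15
f 20 13 21
f 20 21 15
f 21 13 22
f 21 22 15
f 22 13 23
f 22 23 15
f 23 13 24
f 23 24 15
f 24 13 25
f 24 25 15
f 25 13 26
f 25 26 15
f 26 13 27
f 26 27 15
f 27 13 14
f 27 14 15
f 28 39 33
f 28 33 29
f 28 29 35
f 28 35 38
f 28 38 39
f 29 33 37
f 33 39 32
f 39 38 30
f 38 35 34
f 35 29 36
f 31 37 32
f 31 32 30
f 31 30 34
f 31 34 36
f 31 36 37
f 32 37 33
f 30 32 39
f 34 30 38
f 36 34 35
f 37 36 29
f 41 43 40
f 44 41 40
f 40 43 42
f 42 44 40
f 41 47 43
f 45 41 44
f 45 47 41
f 43 47 42
f 46 44 42
f 42 47 46
f 46 45 44
f 47 45 46
f 49 48 52
f 49 52 50
f 50 52 53
f 50 53 51
f 52 48 54
f 52 54 53
f 53 54 55
f 53 55 51
f 54 48 56
f 54 56 55
f 55 56 57
f 55 57 51
f 56 48 58
f 56 58 57
f 57 58 59
f 57 59 51
f 58 48 60
f 58 60 59
f 59 60 61
f 59 61 51
f 60 48 62
f 60 62 61
f 61 62 63
f 61 63 51
f 62 48 64
f 62 64 63
f 63 64 65
f 63 65 51
f 64 48 66
f 64 66 65
f 65 66 67
f 65 67 51
f 66 48 68
f 66 68 67
f 67 68 69
f 67 69 51
f 68 48 70
f 68 70 69
f 69 70 71
f 69 71 51
f 70 48 72
f 70 72 71
f 71 72 73
f 71 73 51
f 72 48 49
f 72 49 73
f 73 49 50
f 73 50 51

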